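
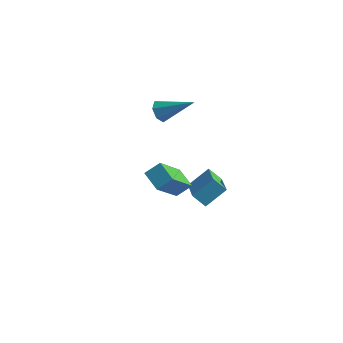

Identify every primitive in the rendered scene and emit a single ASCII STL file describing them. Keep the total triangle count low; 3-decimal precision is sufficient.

solid 
facet normal -0.830 -0.193 -0.523
outer loop
vertex -2.132 2.526 1.254
vertex -2.457 2.826 1.659
vertex -2.193 3.034 1.163
endloop
endfacet
facet normal 0.761 -0.025 -0.648
outer loop
vertex -2.132 2.526 1.254
vertex -2.193 3.034 1.163
vertex -0.963 3.174 2.601
endloop
endfacet
facet normal -0.830 -0.194 -0.523
outer loop
vertex -2.193 3.034 1.163
vertex -2.457 2.826 1.659
vertex -2.453 3.386 1.445
endloop
endfacet
facet normal 0.477 0.737 -0.480
outer loop
vertex -2.193 3.034 1.163
vertex -2.453 3.386 1.445
vertex -0.963 3.174 2.601
endloop
endfacet
facet normal -0.830 -0.194 -0.522
outer loop
vertex -2.453 3.386 1.445
vertex -2.457 2.826 1.659
vertex -2.716 3.316 1.889
endloop
endfacet
facet normal 0.013 0.986 0.164
outer loop
vertex -2.453 3.386 1.445
vertex -2.716 3.316 1.889
vertex -0.963 3.174 2.601
endloop
endfacet
facet normal -0.830 -0.194 -0.522
outer loop
vertex -2.716 3.316 1.889
vertex -2.457 2.826 1.659
vertex -2.784 2.877 2.16
endloop
endfacet
facet normal -0.280 0.535 0.797
outer loop
vertex -2.716 3.316 1.889
vertex -2.784 2.877 2.16
vertex -0.963 3.174 2.601
endloop
endfacet
facet normal -0.830 -0.193 -0.522
outer loop
vertex -2.784 2.877 2.16
vertex -2.457 2.826 1.659
vertex -2.606 2.399 2.054
endloop
endfacet
facet normal -0.183 -0.277 0.943
outer loop
vertex -2.784 2.877 2.16
vertex -2.606 2.399 2.054
vertex -0.963 3.174 2.601
endloop
endfacet
facet normal -0.830 -0.194 -0.523
outer loop
vertex -2.606 2.399 2.054
vertex -2.457 2.826 1.659
vertex -2.316 2.243 1.651
endloop
endfacet
facet normal 0.232 -0.839 0.492
outer loop
vertex -2.606 2.399 2.054
vertex -2.316 2.243 1.651
vertex -0.963 3.174 2.601
endloop
endfacet
facet normal -0.830 -0.194 -0.523
outer loop
vertex -2.316 2.243 1.651
vertex -2.457 2.826 1.659
vertex -2.132 2.526 1.254
endloop
endfacet
facet normal 0.652 -0.727 -0.216
outer loop
vertex -2.316 2.243 1.651
vertex -2.132 2.526 1.254
vertex -0.963 3.174 2.601
endloop
endfacet
facet normal -0.559 -0.566 -0.605
outer loop
vertex -0.353 -1.057 0.053
vertex -1.222 -0.606 0.434
vertex -0.24 0.399 -1.414
endloop
endfacet
facet normal 0.826 -0.430 -0.363
outer loop
vertex 0.242 0.886 -0.894
vertex -0.353 -1.057 0.053
vertex -0.24 0.399 -1.414
endloop
endfacet
facet normal -0.560 -0.566 -0.605
outer loop
vertex -0.24 0.399 -1.414
vertex -1.222 -0.606 0.434
vertex -1.108 0.85 -1.033
endloop
endfacet
facet normal 0.054 0.703 -0.709
outer loop
vertex -1.108 0.85 -1.033
vertex 0.242 0.886 -0.894
vertex -0.24 0.399 -1.414
endloop
endfacet
facet normal -0.054 -0.703 0.709
outer loop
vertex -0.353 -1.057 0.053
vertex -0.74 -0.119 0.954
vertex -1.222 -0.606 0.434
endloop
endfacet
facet normal 0.827 -0.430 -0.362
outer loop
vertex 0.128 -0.57 0.573
vertex -0.353 -1.057 0.053
vertex 0.242 0.886 -0.894
endloop
endfacet
facet normal -0.054 -0.703 0.709
outer loop
vertex 0.128 -0.57 0.573
vertex -0.74 -0.119 0.954
vertex -0.353 -1.057 0.053
endloop
endfacet
facet normal -0.826 0.430 0.363
outer loop
vertex -1.222 -0.606 0.434
vertex -0.74 -0.119 0.954
vertex -1.108 0.85 -1.033
endloop
endfacet
facet normal 0.054 0.703 -0.709
outer loop
vertex -0.627 1.337 -0.513
vertex 0.242 0.886 -0.894
vertex -1.108 0.85 -1.033
endloop
endfacet
facet normal -0.827 0.430 0.363
outer loop
vertex -1.108 0.85 -1.033
vertex -0.74 -0.119 0.954
vertex -0.627 1.337 -0.513
endloop
endfacet
facet normal 0.559 0.566 0.605
outer loop
vertex -0.627 1.337 -0.513
vertex 0.128 -0.57 0.573
vertex 0.242 0.886 -0.894
endloop
endfacet
facet normal 0.560 0.566 0.605
outer loop
vertex -0.74 -0.119 0.954
vertex 0.128 -0.57 0.573
vertex -0.627 1.337 -0.513
endloop
endfacet
facet normal -0.699 -0.171 0.694
outer loop
vertex -0.824 2.797 -3.45
vertex -0.227 3.624 -2.645
vertex -1.794 4.129 -4.098
endloop
endfacet
facet normal -0.460 -0.636 -0.620
outer loop
vertex -1.193 4.276 -4.695
vertex -0.824 2.797 -3.45
vertex -1.794 4.129 -4.098
endloop
endfacet
facet normal -0.699 -0.171 0.695
outer loop
vertex -1.794 4.129 -4.098
vertex -0.227 3.624 -2.645
vertex -1.196 4.956 -3.293
endloop
endfacet
facet normal -0.548 0.752 -0.366
outer loop
vertex -1.196 4.956 -3.293
vertex -1.193 4.276 -4.695
vertex -1.794 4.129 -4.098
endloop
endfacet
facet normal 0.548 -0.752 0.366
outer loop
vertex -0.824 2.797 -3.45
vertex 0.374 3.771 -3.242
vertex -0.227 3.624 -2.645
endloop
endfacet
facet normal -0.460 -0.636 -0.619
outer loop
vertex -0.224 2.944 -4.047
vertex -0.824 2.797 -3.45
vertex -1.193 4.276 -4.695
endloop
endfacet
facet normal 0.548 -0.752 0.366
outer loop
vertex -0.224 2.944 -4.047
vertex 0.374 3.771 -3.242
vertex -0.824 2.797 -3.45
endloop
endfacet
facet normal 0.460 0.636 0.620
outer loop
vertex -0.227 3.624 -2.645
vertex 0.374 3.771 -3.242
vertex -1.196 4.956 -3.293
endloop
endfacet
facet normal -0.548 0.752 -0.366
outer loop
vertex -0.596 5.103 -3.89
vertex -1.193 4.276 -4.695
vertex -1.196 4.956 -3.293
endloop
endfacet
facet normal 0.460 0.636 0.619
outer loop
vertex -1.196 4.956 -3.293
vertex 0.374 3.771 -3.242
vertex -0.596 5.103 -3.89
endloop
endfacet
facet normal 0.699 0.171 -0.694
outer loop
vertex -0.596 5.103 -3.89
vertex -0.224 2.944 -4.047
vertex -1.193 4.276 -4.695
endloop
endfacet
facet normal 0.699 0.171 -0.695
outer loop
vertex 0.374 3.771 -3.242
vertex -0.224 2.944 -4.047
vertex -0.596 5.103 -3.89
endloop
endfacet

endsolid


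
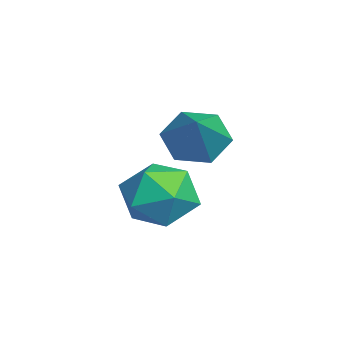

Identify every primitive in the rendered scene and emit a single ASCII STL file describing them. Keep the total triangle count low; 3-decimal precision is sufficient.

solid 
facet normal -0.976 0.110 0.187
outer loop
vertex 0.455 -3.958 -2.462
vertex 0.648 -3.801 -1.549
vertex 0.613 -3.076 -2.157
endloop
endfacet
facet normal -0.821 0.312 -0.479
outer loop
vertex 0.455 -3.958 -2.462
vertex 0.613 -3.076 -2.157
vertex 0.982 -3.366 -2.979
endloop
endfacet
facet normal -0.525 -0.244 -0.815
outer loop
vertex 0.455 -3.958 -2.462
vertex 0.982 -3.366 -2.979
vertex 1.245 -4.269 -2.878
endloop
endfacet
facet normal -0.499 -0.790 -0.356
outer loop
vertex 0.455 -3.958 -2.462
vertex 1.245 -4.269 -2.878
vertex 1.04 -4.538 -1.995
endloop
endfacet
facet normal -0.777 -0.572 0.263
outer loop
vertex 0.455 -3.958 -2.462
vertex 1.04 -4.538 -1.995
vertex 0.648 -3.801 -1.549
endloop
endfacet
facet normal -0.333 0.832 -0.443
outer loop
vertex 0.982 -3.366 -2.979
vertex 0.613 -3.076 -2.157
vertex 1.5 -2.842 -2.385
endloop
endfacet
facet normal -0.584 0.505 0.635
outer loop
vertex 0.613 -3.076 -2.157
vertex 0.648 -3.801 -1.549
vertex 1.295 -3.111 -1.502
endloop
endfacet
facet normal -0.263 -0.598 0.757
outer loop
vertex 0.648 -3.801 -1.549
vertex 1.04 -4.538 -1.995
vertex 1.558 -4.014 -1.401
endloop
endfacet
facet normal 0.188 -0.951 -0.246
outer loop
vertex 1.04 -4.538 -1.995
vertex 1.245 -4.269 -2.878
vertex 1.927 -4.304 -2.223
endloop
endfacet
facet normal 0.145 -0.068 -0.987
outer loop
vertex 1.245 -4.269 -2.878
vertex 0.982 -3.366 -2.979
vertex 1.892 -3.579 -2.831
endloop
endfacet
facet normal 0.499 0.790 0.356
outer loop
vertex 2.085 -3.422 -1.918
vertex 1.5 -2.842 -2.385
vertex 1.295 -3.111 -1.502
endloop
endfacet
facet normal 0.525 0.244 0.815
outer loop
vertex 2.085 -3.422 -1.918
vertex 1.295 -3.111 -1.502
vertex 1.558 -4.014 -1.401
endloop
endfacet
facet normal 0.821 -0.312 0.479
outer loop
vertex 2.085 -3.422 -1.918
vertex 1.558 -4.014 -1.401
vertex 1.927 -4.304 -2.223
endloop
endfacet
facet normal 0.976 -0.110 -0.187
outer loop
vertex 2.085 -3.422 -1.918
vertex 1.927 -4.304 -2.223
vertex 1.892 -3.579 -2.831
endloop
endfacet
facet normal 0.777 0.572 -0.263
outer loop
vertex 2.085 -3.422 -1.918
vertex 1.892 -3.579 -2.831
vertex 1.5 -2.842 -2.385
endloop
endfacet
facet normal -0.188 0.951 0.246
outer loop
vertex 1.295 -3.111 -1.502
vertex 1.5 -2.842 -2.385
vertex 0.613 -3.076 -2.157
endloop
endfacet
facet normal -0.145 0.068 0.987
outer loop
vertex 1.558 -4.014 -1.401
vertex 1.295 -3.111 -1.502
vertex 0.648 -3.801 -1.549
endloop
endfacet
facet normal 0.333 -0.832 0.443
outer loop
vertex 1.927 -4.304 -2.223
vertex 1.558 -4.014 -1.401
vertex 1.04 -4.538 -1.995
endloop
endfacet
facet normal 0.584 -0.505 -0.635
outer loop
vertex 1.892 -3.579 -2.831
vertex 1.927 -4.304 -2.223
vertex 1.245 -4.269 -2.878
endloop
endfacet
facet normal 0.263 0.598 -0.757
outer loop
vertex 1.5 -2.842 -2.385
vertex 1.892 -3.579 -2.831
vertex 0.982 -3.366 -2.979
endloop
endfacet
facet normal -0.807 0.052 -0.588
outer loop
vertex 1.715 -3.405 -0.987
vertex 1.383 -2.937 -0.49
vertex 1.81 -2.654 -1.051
endloop
endfacet
facet normal 0.838 -0.151 -0.525
outer loop
vertex 1.715 -3.405 -0.987
vertex 1.81 -2.654 -1.051
vertex 2.697 -3.023 0.47
endloop
endfacet
facet normal -0.807 0.053 -0.588
outer loop
vertex 1.81 -2.654 -1.051
vertex 1.383 -2.937 -0.49
vertex 1.478 -2.185 -0.553
endloop
endfacet
facet normal 0.671 0.708 -0.220
outer loop
vertex 1.81 -2.654 -1.051
vertex 1.478 -2.185 -0.553
vertex 2.697 -3.023 0.47
endloop
endfacet
facet normal -0.807 0.053 -0.589
outer loop
vertex 1.478 -2.185 -0.553
vertex 1.383 -2.937 -0.49
vertex 1.05 -2.468 0.008
endloop
endfacet
facet normal 0.135 0.839 0.527
outer loop
vertex 1.478 -2.185 -0.553
vertex 1.05 -2.468 0.008
vertex 2.697 -3.023 0.47
endloop
endfacet
facet normal -0.807 0.053 -0.589
outer loop
vertex 1.05 -2.468 0.008
vertex 1.383 -2.937 -0.49
vertex 0.955 -3.219 0.071
endloop
endfacet
facet normal -0.234 0.111 0.966
outer loop
vertex 1.05 -2.468 0.008
vertex 0.955 -3.219 0.071
vertex 2.697 -3.023 0.47
endloop
endfacet
facet normal -0.807 0.054 -0.588
outer loop
vertex 0.955 -3.219 0.071
vertex 1.383 -2.937 -0.49
vertex 1.287 -3.688 -0.427
endloop
endfacet
facet normal -0.067 -0.748 0.660
outer loop
vertex 0.955 -3.219 0.071
vertex 1.287 -3.688 -0.427
vertex 2.697 -3.023 0.47
endloop
endfacet
facet normal -0.806 0.054 -0.589
outer loop
vertex 1.287 -3.688 -0.427
vertex 1.383 -2.937 -0.49
vertex 1.715 -3.405 -0.987
endloop
endfacet
facet normal 0.469 -0.879 -0.086
outer loop
vertex 1.287 -3.688 -0.427
vertex 1.715 -3.405 -0.987
vertex 2.697 -3.023 0.47
endloop
endfacet

endsolid


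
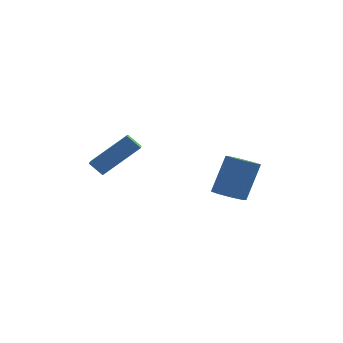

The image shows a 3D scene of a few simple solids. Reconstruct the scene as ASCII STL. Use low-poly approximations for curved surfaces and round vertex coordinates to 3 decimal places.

solid 
facet normal -0.285 -0.329 -0.900
outer loop
vertex 4.349 0.986 -0.984
vertex 3.596 0.921 -0.722
vertex 4.026 1.499 -1.069
endloop
endfacet
facet normal 0.801 0.436 -0.411
outer loop
vertex 4.349 0.986 -0.984
vertex 4.026 1.499 -1.069
vertex 4.938 1.664 0.881
endloop
endfacet
facet normal 0.801 0.435 -0.411
outer loop
vertex 4.938 1.664 0.881
vertex 4.026 1.499 -1.069
vertex 4.615 2.178 0.796
endloop
endfacet
facet normal 0.284 0.327 0.901
outer loop
vertex 4.938 1.664 0.881
vertex 4.615 2.178 0.796
vertex 4.184 1.599 1.142
endloop
endfacet
facet normal -0.285 -0.329 -0.900
outer loop
vertex 4.026 1.499 -1.069
vertex 3.596 0.921 -0.722
vertex 3.451 1.674 -0.951
endloop
endfacet
facet normal 0.194 0.900 -0.389
outer loop
vertex 4.026 1.499 -1.069
vertex 3.451 1.674 -0.951
vertex 4.615 2.178 0.796
endloop
endfacet
facet normal 0.193 0.901 -0.388
outer loop
vertex 4.615 2.178 0.796
vertex 3.451 1.674 -0.951
vertex 4.04 2.352 0.914
endloop
endfacet
facet normal 0.284 0.327 0.901
outer loop
vertex 4.615 2.178 0.796
vertex 4.04 2.352 0.914
vertex 4.184 1.599 1.142
endloop
endfacet
facet normal -0.284 -0.329 -0.901
outer loop
vertex 3.451 1.674 -0.951
vertex 3.596 0.921 -0.722
vertex 2.961 1.407 -0.699
endloop
endfacet
facet normal -0.528 0.838 -0.138
outer loop
vertex 3.451 1.674 -0.951
vertex 2.961 1.407 -0.699
vertex 4.04 2.352 0.914
endloop
endfacet
facet normal -0.527 0.839 -0.139
outer loop
vertex 4.04 2.352 0.914
vertex 2.961 1.407 -0.699
vertex 3.55 2.086 1.166
endloop
endfacet
facet normal 0.286 0.327 0.901
outer loop
vertex 4.04 2.352 0.914
vertex 3.55 2.086 1.166
vertex 4.184 1.599 1.142
endloop
endfacet
facet normal -0.284 -0.328 -0.901
outer loop
vertex 2.961 1.407 -0.699
vertex 3.596 0.921 -0.722
vertex 2.842 0.856 -0.461
endloop
endfacet
facet normal -0.939 0.286 0.192
outer loop
vertex 2.961 1.407 -0.699
vertex 2.842 0.856 -0.461
vertex 3.55 2.086 1.166
endloop
endfacet
facet normal -0.939 0.285 0.193
outer loop
vertex 3.55 2.086 1.166
vertex 2.842 0.856 -0.461
vertex 3.431 1.534 1.404
endloop
endfacet
facet normal 0.285 0.327 0.901
outer loop
vertex 3.55 2.086 1.166
vertex 3.431 1.534 1.404
vertex 4.184 1.599 1.142
endloop
endfacet
facet normal -0.284 -0.327 -0.901
outer loop
vertex 2.842 0.856 -0.461
vertex 3.596 0.921 -0.722
vertex 3.165 0.342 -0.376
endloop
endfacet
facet normal -0.801 -0.435 0.411
outer loop
vertex 2.842 0.856 -0.461
vertex 3.165 0.342 -0.376
vertex 3.431 1.534 1.404
endloop
endfacet
facet normal -0.800 -0.436 0.411
outer loop
vertex 3.431 1.534 1.404
vertex 3.165 0.342 -0.376
vertex 3.754 1.021 1.489
endloop
endfacet
facet normal 0.285 0.329 0.900
outer loop
vertex 3.431 1.534 1.404
vertex 3.754 1.021 1.489
vertex 4.184 1.599 1.142
endloop
endfacet
facet normal -0.284 -0.327 -0.901
outer loop
vertex 3.165 0.342 -0.376
vertex 3.596 0.921 -0.722
vertex 3.74 0.168 -0.494
endloop
endfacet
facet normal -0.193 -0.901 0.389
outer loop
vertex 3.165 0.342 -0.376
vertex 3.74 0.168 -0.494
vertex 3.754 1.021 1.489
endloop
endfacet
facet normal -0.194 -0.901 0.389
outer loop
vertex 3.754 1.021 1.489
vertex 3.74 0.168 -0.494
vertex 4.329 0.846 1.371
endloop
endfacet
facet normal 0.285 0.329 0.900
outer loop
vertex 3.754 1.021 1.489
vertex 4.329 0.846 1.371
vertex 4.184 1.599 1.142
endloop
endfacet
facet normal -0.286 -0.327 -0.901
outer loop
vertex 3.74 0.168 -0.494
vertex 3.596 0.921 -0.722
vertex 4.23 0.434 -0.746
endloop
endfacet
facet normal 0.527 -0.839 0.139
outer loop
vertex 3.74 0.168 -0.494
vertex 4.23 0.434 -0.746
vertex 4.329 0.846 1.371
endloop
endfacet
facet normal 0.528 -0.838 0.138
outer loop
vertex 4.329 0.846 1.371
vertex 4.23 0.434 -0.746
vertex 4.819 1.113 1.119
endloop
endfacet
facet normal 0.284 0.329 0.901
outer loop
vertex 4.329 0.846 1.371
vertex 4.819 1.113 1.119
vertex 4.184 1.599 1.142
endloop
endfacet
facet normal -0.285 -0.327 -0.901
outer loop
vertex 4.23 0.434 -0.746
vertex 3.596 0.921 -0.722
vertex 4.349 0.986 -0.984
endloop
endfacet
facet normal 0.939 -0.285 -0.193
outer loop
vertex 4.23 0.434 -0.746
vertex 4.349 0.986 -0.984
vertex 4.819 1.113 1.119
endloop
endfacet
facet normal 0.939 -0.286 -0.193
outer loop
vertex 4.819 1.113 1.119
vertex 4.349 0.986 -0.984
vertex 4.938 1.664 0.881
endloop
endfacet
facet normal 0.284 0.328 0.901
outer loop
vertex 4.819 1.113 1.119
vertex 4.938 1.664 0.881
vertex 4.184 1.599 1.142
endloop
endfacet
facet normal -0.719 -0.252 -0.648
outer loop
vertex -2.07 -1.881 2.174
vertex -2.162 -0.594 1.775
vertex -1.489 -2.022 1.584
endloop
endfacet
facet normal 0.068 -0.953 0.295
outer loop
vertex 0.042 -1.486 2.965
vertex -2.07 -1.881 2.174
vertex -1.489 -2.022 1.584
endloop
endfacet
facet normal -0.719 -0.252 -0.648
outer loop
vertex -1.489 -2.022 1.584
vertex -2.162 -0.594 1.775
vertex -1.581 -0.736 1.186
endloop
endfacet
facet normal 0.692 -0.168 -0.702
outer loop
vertex -1.581 -0.736 1.186
vertex 0.042 -1.486 2.965
vertex -1.489 -2.022 1.584
endloop
endfacet
facet normal -0.692 0.168 0.702
outer loop
vertex -2.07 -1.881 2.174
vertex -0.631 -0.058 3.156
vertex -2.162 -0.594 1.775
endloop
endfacet
facet normal 0.067 -0.953 0.296
outer loop
vertex -0.539 -1.344 3.554
vertex -2.07 -1.881 2.174
vertex 0.042 -1.486 2.965
endloop
endfacet
facet normal -0.692 0.168 0.702
outer loop
vertex -0.539 -1.344 3.554
vertex -0.631 -0.058 3.156
vertex -2.07 -1.881 2.174
endloop
endfacet
facet normal -0.067 0.953 -0.296
outer loop
vertex -2.162 -0.594 1.775
vertex -0.631 -0.058 3.156
vertex -1.581 -0.736 1.186
endloop
endfacet
facet normal 0.692 -0.168 -0.702
outer loop
vertex -0.05 -0.199 2.566
vertex 0.042 -1.486 2.965
vertex -1.581 -0.736 1.186
endloop
endfacet
facet normal -0.068 0.953 -0.295
outer loop
vertex -1.581 -0.736 1.186
vertex -0.631 -0.058 3.156
vertex -0.05 -0.199 2.566
endloop
endfacet
facet normal 0.719 0.252 0.648
outer loop
vertex -0.05 -0.199 2.566
vertex -0.539 -1.344 3.554
vertex 0.042 -1.486 2.965
endloop
endfacet
facet normal 0.719 0.252 0.648
outer loop
vertex -0.631 -0.058 3.156
vertex -0.539 -1.344 3.554
vertex -0.05 -0.199 2.566
endloop
endfacet

endsolid


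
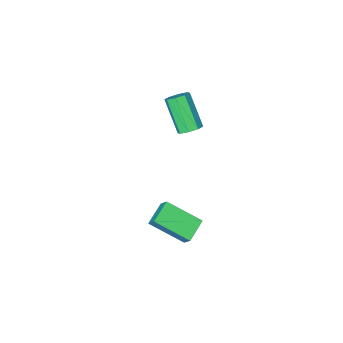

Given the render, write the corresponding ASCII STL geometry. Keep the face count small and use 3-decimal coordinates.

solid 
facet normal 0.024 0.650 -0.759
outer loop
vertex -1.106 -2.184 -0.574
vertex -1.467 -2.607 -0.948
vertex -1.611 -2.108 -0.525
endloop
endfacet
facet normal 0.175 0.746 0.643
outer loop
vertex -1.106 -2.184 -0.574
vertex -1.611 -2.108 -0.525
vertex -1.153 -3.549 1.021
endloop
endfacet
facet normal 0.175 0.746 0.643
outer loop
vertex -1.153 -3.549 1.021
vertex -1.611 -2.108 -0.525
vertex -1.658 -3.473 1.07
endloop
endfacet
facet normal -0.024 -0.649 0.761
outer loop
vertex -1.153 -3.549 1.021
vertex -1.658 -3.473 1.07
vertex -1.513 -3.973 0.648
endloop
endfacet
facet normal 0.022 0.650 -0.759
outer loop
vertex -1.611 -2.108 -0.525
vertex -1.467 -2.607 -0.948
vertex -2.031 -2.325 -0.723
endloop
endfacet
facet normal -0.573 0.631 0.523
outer loop
vertex -1.611 -2.108 -0.525
vertex -2.031 -2.325 -0.723
vertex -1.658 -3.473 1.07
endloop
endfacet
facet normal -0.573 0.631 0.523
outer loop
vertex -1.658 -3.473 1.07
vertex -2.031 -2.325 -0.723
vertex -2.078 -3.69 0.872
endloop
endfacet
facet normal -0.023 -0.649 0.761
outer loop
vertex -1.658 -3.473 1.07
vertex -2.078 -3.69 0.872
vertex -1.513 -3.973 0.648
endloop
endfacet
facet normal 0.022 0.650 -0.760
outer loop
vertex -2.031 -2.325 -0.723
vertex -1.467 -2.607 -0.948
vertex -2.121 -2.708 -1.053
endloop
endfacet
facet normal -0.984 0.148 0.097
outer loop
vertex -2.031 -2.325 -0.723
vertex -2.121 -2.708 -1.053
vertex -2.078 -3.69 0.872
endloop
endfacet
facet normal -0.984 0.148 0.097
outer loop
vertex -2.078 -3.69 0.872
vertex -2.121 -2.708 -1.053
vertex -2.168 -4.073 0.543
endloop
endfacet
facet normal -0.023 -0.648 0.761
outer loop
vertex -2.078 -3.69 0.872
vertex -2.168 -4.073 0.543
vertex -1.513 -3.973 0.648
endloop
endfacet
facet normal 0.022 0.650 -0.760
outer loop
vertex -2.121 -2.708 -1.053
vertex -1.467 -2.607 -0.948
vertex -1.827 -3.031 -1.321
endloop
endfacet
facet normal -0.819 -0.424 -0.387
outer loop
vertex -2.121 -2.708 -1.053
vertex -1.827 -3.031 -1.321
vertex -2.168 -4.073 0.543
endloop
endfacet
facet normal -0.819 -0.424 -0.387
outer loop
vertex -2.168 -4.073 0.543
vertex -1.827 -3.031 -1.321
vertex -1.874 -4.396 0.274
endloop
endfacet
facet normal -0.022 -0.652 0.758
outer loop
vertex -2.168 -4.073 0.543
vertex -1.874 -4.396 0.274
vertex -1.513 -3.973 0.648
endloop
endfacet
facet normal 0.024 0.649 -0.761
outer loop
vertex -1.827 -3.031 -1.321
vertex -1.467 -2.607 -0.948
vertex -1.322 -3.107 -1.37
endloop
endfacet
facet normal -0.175 -0.746 -0.643
outer loop
vertex -1.827 -3.031 -1.321
vertex -1.322 -3.107 -1.37
vertex -1.874 -4.396 0.274
endloop
endfacet
facet normal -0.175 -0.746 -0.643
outer loop
vertex -1.874 -4.396 0.274
vertex -1.322 -3.107 -1.37
vertex -1.369 -4.472 0.225
endloop
endfacet
facet normal -0.024 -0.650 0.759
outer loop
vertex -1.874 -4.396 0.274
vertex -1.369 -4.472 0.225
vertex -1.513 -3.973 0.648
endloop
endfacet
facet normal 0.023 0.649 -0.761
outer loop
vertex -1.322 -3.107 -1.37
vertex -1.467 -2.607 -0.948
vertex -0.902 -2.89 -1.172
endloop
endfacet
facet normal 0.573 -0.631 -0.523
outer loop
vertex -1.322 -3.107 -1.37
vertex -0.902 -2.89 -1.172
vertex -1.369 -4.472 0.225
endloop
endfacet
facet normal 0.573 -0.631 -0.523
outer loop
vertex -1.369 -4.472 0.225
vertex -0.902 -2.89 -1.172
vertex -0.949 -4.255 0.423
endloop
endfacet
facet normal -0.022 -0.650 0.759
outer loop
vertex -1.369 -4.472 0.225
vertex -0.949 -4.255 0.423
vertex -1.513 -3.973 0.648
endloop
endfacet
facet normal 0.023 0.648 -0.761
outer loop
vertex -0.902 -2.89 -1.172
vertex -1.467 -2.607 -0.948
vertex -0.812 -2.507 -0.843
endloop
endfacet
facet normal 0.984 -0.148 -0.097
outer loop
vertex -0.902 -2.89 -1.172
vertex -0.812 -2.507 -0.843
vertex -0.949 -4.255 0.423
endloop
endfacet
facet normal 0.984 -0.148 -0.097
outer loop
vertex -0.949 -4.255 0.423
vertex -0.812 -2.507 -0.843
vertex -0.859 -3.872 0.753
endloop
endfacet
facet normal -0.022 -0.650 0.760
outer loop
vertex -0.949 -4.255 0.423
vertex -0.859 -3.872 0.753
vertex -1.513 -3.973 0.648
endloop
endfacet
facet normal 0.022 0.652 -0.758
outer loop
vertex -0.812 -2.507 -0.843
vertex -1.467 -2.607 -0.948
vertex -1.106 -2.184 -0.574
endloop
endfacet
facet normal 0.819 0.424 0.387
outer loop
vertex -0.812 -2.507 -0.843
vertex -1.106 -2.184 -0.574
vertex -0.859 -3.872 0.753
endloop
endfacet
facet normal 0.819 0.424 0.387
outer loop
vertex -0.859 -3.872 0.753
vertex -1.106 -2.184 -0.574
vertex -1.153 -3.549 1.021
endloop
endfacet
facet normal -0.022 -0.650 0.760
outer loop
vertex -0.859 -3.872 0.753
vertex -1.153 -3.549 1.021
vertex -1.513 -3.973 0.648
endloop
endfacet
facet normal -0.811 -0.456 0.367
outer loop
vertex 2.503 1.206 -1.389
vertex 2.515 1.763 -0.67
vertex 1.315 2.518 -2.384
endloop
endfacet
facet normal -0.014 -0.612 -0.791
outer loop
vertex 2.345 3.097 -2.85
vertex 2.503 1.206 -1.389
vertex 1.315 2.518 -2.384
endloop
endfacet
facet normal -0.811 -0.456 0.367
outer loop
vertex 1.315 2.518 -2.384
vertex 2.515 1.763 -0.67
vertex 1.328 3.075 -1.664
endloop
endfacet
facet normal -0.585 0.647 -0.490
outer loop
vertex 1.328 3.075 -1.664
vertex 2.345 3.097 -2.85
vertex 1.315 2.518 -2.384
endloop
endfacet
facet normal 0.585 -0.646 0.491
outer loop
vertex 2.503 1.206 -1.389
vertex 3.545 2.342 -1.136
vertex 2.515 1.763 -0.67
endloop
endfacet
facet normal -0.014 -0.612 -0.791
outer loop
vertex 3.532 1.785 -1.856
vertex 2.503 1.206 -1.389
vertex 2.345 3.097 -2.85
endloop
endfacet
facet normal 0.586 -0.646 0.489
outer loop
vertex 3.532 1.785 -1.856
vertex 3.545 2.342 -1.136
vertex 2.503 1.206 -1.389
endloop
endfacet
facet normal 0.014 0.612 0.791
outer loop
vertex 2.515 1.763 -0.67
vertex 3.545 2.342 -1.136
vertex 1.328 3.075 -1.664
endloop
endfacet
facet normal -0.586 0.645 -0.490
outer loop
vertex 2.357 3.654 -2.131
vertex 2.345 3.097 -2.85
vertex 1.328 3.075 -1.664
endloop
endfacet
facet normal 0.014 0.612 0.790
outer loop
vertex 1.328 3.075 -1.664
vertex 3.545 2.342 -1.136
vertex 2.357 3.654 -2.131
endloop
endfacet
facet normal 0.811 0.456 -0.367
outer loop
vertex 2.357 3.654 -2.131
vertex 3.532 1.785 -1.856
vertex 2.345 3.097 -2.85
endloop
endfacet
facet normal 0.811 0.456 -0.367
outer loop
vertex 3.545 2.342 -1.136
vertex 3.532 1.785 -1.856
vertex 2.357 3.654 -2.131
endloop
endfacet

endsolid


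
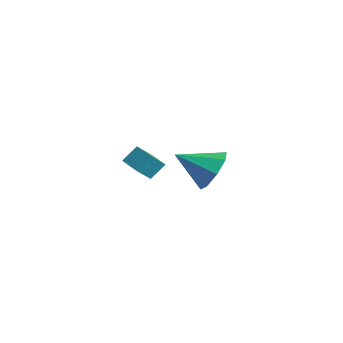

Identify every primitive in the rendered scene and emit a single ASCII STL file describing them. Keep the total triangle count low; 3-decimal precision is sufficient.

solid 
facet normal 0.471 0.733 -0.491
outer loop
vertex 3.727 -2.987 0.718
vertex 3.083 -3.114 -0.089
vertex 3.076 -2.532 0.773
endloop
endfacet
facet normal 0.058 -0.038 0.998
outer loop
vertex 3.727 -2.987 0.718
vertex 3.076 -2.532 0.773
vertex 2.277 -4.366 0.749
endloop
endfacet
facet normal 0.473 0.732 -0.490
outer loop
vertex 3.076 -2.532 0.773
vertex 3.083 -3.114 -0.089
vertex 2.43 -2.417 0.322
endloop
endfacet
facet normal -0.532 0.221 0.818
outer loop
vertex 3.076 -2.532 0.773
vertex 2.43 -2.417 0.322
vertex 2.277 -4.366 0.749
endloop
endfacet
facet normal 0.472 0.732 -0.491
outer loop
vertex 2.43 -2.417 0.322
vertex 3.083 -3.114 -0.089
vertex 2.166 -2.71 -0.369
endloop
endfacet
facet normal -0.943 0.140 0.301
outer loop
vertex 2.43 -2.417 0.322
vertex 2.166 -2.71 -0.369
vertex 2.277 -4.366 0.749
endloop
endfacet
facet normal 0.472 0.733 -0.490
outer loop
vertex 2.166 -2.71 -0.369
vertex 3.083 -3.114 -0.089
vertex 2.44 -3.24 -0.897
endloop
endfacet
facet normal -0.939 -0.234 -0.253
outer loop
vertex 2.166 -2.71 -0.369
vertex 2.44 -3.24 -0.897
vertex 2.277 -4.366 0.749
endloop
endfacet
facet normal 0.472 0.733 -0.490
outer loop
vertex 2.44 -3.24 -0.897
vertex 3.083 -3.114 -0.089
vertex 3.091 -3.695 -0.951
endloop
endfacet
facet normal -0.519 -0.681 -0.517
outer loop
vertex 2.44 -3.24 -0.897
vertex 3.091 -3.695 -0.951
vertex 2.277 -4.366 0.749
endloop
endfacet
facet normal 0.472 0.733 -0.490
outer loop
vertex 3.091 -3.695 -0.951
vertex 3.083 -3.114 -0.089
vertex 3.737 -3.81 -0.501
endloop
endfacet
facet normal 0.068 -0.939 -0.338
outer loop
vertex 3.091 -3.695 -0.951
vertex 3.737 -3.81 -0.501
vertex 2.277 -4.366 0.749
endloop
endfacet
facet normal 0.472 0.733 -0.490
outer loop
vertex 3.737 -3.81 -0.501
vertex 3.083 -3.114 -0.089
vertex 4.0 -3.517 0.191
endloop
endfacet
facet normal 0.481 -0.858 0.180
outer loop
vertex 3.737 -3.81 -0.501
vertex 4.0 -3.517 0.191
vertex 2.277 -4.366 0.749
endloop
endfacet
facet normal 0.472 0.732 -0.492
outer loop
vertex 4.0 -3.517 0.191
vertex 3.083 -3.114 -0.089
vertex 3.727 -2.987 0.718
endloop
endfacet
facet normal 0.476 -0.484 0.734
outer loop
vertex 4.0 -3.517 0.191
vertex 3.727 -2.987 0.718
vertex 2.277 -4.366 0.749
endloop
endfacet
facet normal -0.994 -0.018 0.107
outer loop
vertex -2.474 -3.412 -0.839
vertex -2.556 -2.719 -1.485
vertex -2.537 -4.062 -1.529
endloop
endfacet
facet normal 0.086 -0.729 0.679
outer loop
vertex -1.364 -4.041 -1.655
vertex -2.474 -3.412 -0.839
vertex -2.537 -4.062 -1.529
endloop
endfacet
facet normal -0.994 -0.018 0.107
outer loop
vertex -2.537 -4.062 -1.529
vertex -2.556 -2.719 -1.485
vertex -2.619 -3.369 -2.175
endloop
endfacet
facet normal -0.066 -0.685 -0.726
outer loop
vertex -2.619 -3.369 -2.175
vertex -1.364 -4.041 -1.655
vertex -2.537 -4.062 -1.529
endloop
endfacet
facet normal 0.066 0.685 0.726
outer loop
vertex -2.474 -3.412 -0.839
vertex -1.383 -2.698 -1.611
vertex -2.556 -2.719 -1.485
endloop
endfacet
facet normal 0.086 -0.729 0.679
outer loop
vertex -1.301 -3.391 -0.965
vertex -2.474 -3.412 -0.839
vertex -1.364 -4.041 -1.655
endloop
endfacet
facet normal 0.066 0.685 0.726
outer loop
vertex -1.301 -3.391 -0.965
vertex -1.383 -2.698 -1.611
vertex -2.474 -3.412 -0.839
endloop
endfacet
facet normal -0.086 0.729 -0.679
outer loop
vertex -2.556 -2.719 -1.485
vertex -1.383 -2.698 -1.611
vertex -2.619 -3.369 -2.175
endloop
endfacet
facet normal -0.066 -0.685 -0.726
outer loop
vertex -1.446 -3.348 -2.301
vertex -1.364 -4.041 -1.655
vertex -2.619 -3.369 -2.175
endloop
endfacet
facet normal -0.086 0.729 -0.679
outer loop
vertex -2.619 -3.369 -2.175
vertex -1.383 -2.698 -1.611
vertex -1.446 -3.348 -2.301
endloop
endfacet
facet normal 0.994 0.018 -0.107
outer loop
vertex -1.446 -3.348 -2.301
vertex -1.301 -3.391 -0.965
vertex -1.364 -4.041 -1.655
endloop
endfacet
facet normal 0.994 0.018 -0.107
outer loop
vertex -1.383 -2.698 -1.611
vertex -1.301 -3.391 -0.965
vertex -1.446 -3.348 -2.301
endloop
endfacet

endsolid


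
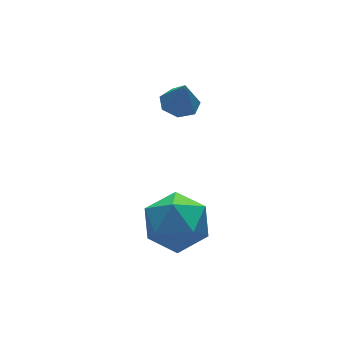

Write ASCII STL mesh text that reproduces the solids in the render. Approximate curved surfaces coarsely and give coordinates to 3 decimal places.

solid 
facet normal -0.053 0.219 -0.974
outer loop
vertex -1.424 2.526 0.835
vertex -2.039 2.75 0.919
vertex -1.471 3.083 0.963
endloop
endfacet
facet normal 0.899 -0.024 0.437
outer loop
vertex -1.424 2.526 0.835
vertex -1.471 3.083 0.963
vertex -1.981 2.51 1.981
endloop
endfacet
facet normal -0.054 0.220 -0.974
outer loop
vertex -1.471 3.083 0.963
vertex -2.039 2.75 0.919
vertex -1.946 3.388 1.058
endloop
endfacet
facet normal 0.513 0.612 0.602
outer loop
vertex -1.471 3.083 0.963
vertex -1.946 3.388 1.058
vertex -1.981 2.51 1.981
endloop
endfacet
facet normal -0.053 0.220 -0.974
outer loop
vertex -1.946 3.388 1.058
vertex -2.039 2.75 0.919
vertex -2.491 3.213 1.048
endloop
endfacet
facet normal -0.240 0.708 0.664
outer loop
vertex -1.946 3.388 1.058
vertex -2.491 3.213 1.048
vertex -1.981 2.51 1.981
endloop
endfacet
facet normal -0.054 0.218 -0.974
outer loop
vertex -2.491 3.213 1.048
vertex -2.039 2.75 0.919
vertex -2.696 2.689 0.942
endloop
endfacet
facet normal -0.792 0.193 0.579
outer loop
vertex -2.491 3.213 1.048
vertex -2.696 2.689 0.942
vertex -1.981 2.51 1.981
endloop
endfacet
facet normal -0.054 0.219 -0.974
outer loop
vertex -2.696 2.689 0.942
vertex -2.039 2.75 0.919
vertex -2.406 2.21 0.818
endloop
endfacet
facet normal -0.730 -0.548 0.408
outer loop
vertex -2.696 2.689 0.942
vertex -2.406 2.21 0.818
vertex -1.981 2.51 1.981
endloop
endfacet
facet normal -0.055 0.219 -0.974
outer loop
vertex -2.406 2.21 0.818
vertex -2.039 2.75 0.919
vertex -1.84 2.138 0.77
endloop
endfacet
facet normal -0.098 -0.954 0.282
outer loop
vertex -2.406 2.21 0.818
vertex -1.84 2.138 0.77
vertex -1.981 2.51 1.981
endloop
endfacet
facet normal -0.053 0.220 -0.974
outer loop
vertex -1.84 2.138 0.77
vertex -2.039 2.75 0.919
vertex -1.424 2.526 0.835
endloop
endfacet
facet normal 0.627 -0.721 0.295
outer loop
vertex -1.84 2.138 0.77
vertex -1.424 2.526 0.835
vertex -1.981 2.51 1.981
endloop
endfacet
facet normal -0.177 0.561 0.809
outer loop
vertex -4.333 0.806 -1.645
vertex -3.782 0.041 -0.994
vertex -3.205 0.909 -1.47
endloop
endfacet
facet normal -0.123 0.967 0.225
outer loop
vertex -4.333 0.806 -1.645
vertex -3.205 0.909 -1.47
vertex -3.642 1.096 -2.512
endloop
endfacet
facet normal -0.617 0.749 -0.241
outer loop
vertex -4.333 0.806 -1.645
vertex -3.642 1.096 -2.512
vertex -4.49 0.343 -2.681
endloop
endfacet
facet normal -0.977 0.208 0.055
outer loop
vertex -4.333 0.806 -1.645
vertex -4.49 0.343 -2.681
vertex -4.576 -0.309 -1.742
endloop
endfacet
facet normal -0.704 0.092 0.704
outer loop
vertex -4.333 0.806 -1.645
vertex -4.576 -0.309 -1.742
vertex -3.782 0.041 -0.994
endloop
endfacet
facet normal 0.519 0.852 -0.065
outer loop
vertex -3.642 1.096 -2.512
vertex -3.205 0.909 -1.47
vertex -2.664 0.509 -2.398
endloop
endfacet
facet normal 0.432 0.196 0.881
outer loop
vertex -3.205 0.909 -1.47
vertex -3.782 0.041 -0.994
vertex -2.75 -0.143 -1.459
endloop
endfacet
facet normal -0.421 -0.564 0.711
outer loop
vertex -3.782 0.041 -0.994
vertex -4.576 -0.309 -1.742
vertex -3.598 -0.896 -1.628
endloop
endfacet
facet normal -0.862 -0.376 -0.340
outer loop
vertex -4.576 -0.309 -1.742
vertex -4.49 0.343 -2.681
vertex -4.035 -0.709 -2.67
endloop
endfacet
facet normal -0.280 0.500 -0.820
outer loop
vertex -4.49 0.343 -2.681
vertex -3.642 1.096 -2.512
vertex -3.458 0.159 -3.146
endloop
endfacet
facet normal 0.977 -0.208 -0.055
outer loop
vertex -2.907 -0.606 -2.495
vertex -2.664 0.509 -2.398
vertex -2.75 -0.143 -1.459
endloop
endfacet
facet normal 0.617 -0.749 0.241
outer loop
vertex -2.907 -0.606 -2.495
vertex -2.75 -0.143 -1.459
vertex -3.598 -0.896 -1.628
endloop
endfacet
facet normal 0.123 -0.967 -0.225
outer loop
vertex -2.907 -0.606 -2.495
vertex -3.598 -0.896 -1.628
vertex -4.035 -0.709 -2.67
endloop
endfacet
facet normal 0.177 -0.561 -0.809
outer loop
vertex -2.907 -0.606 -2.495
vertex -4.035 -0.709 -2.67
vertex -3.458 0.159 -3.146
endloop
endfacet
facet normal 0.704 -0.092 -0.704
outer loop
vertex -2.907 -0.606 -2.495
vertex -3.458 0.159 -3.146
vertex -2.664 0.509 -2.398
endloop
endfacet
facet normal 0.862 0.376 0.340
outer loop
vertex -2.75 -0.143 -1.459
vertex -2.664 0.509 -2.398
vertex -3.205 0.909 -1.47
endloop
endfacet
facet normal 0.280 -0.500 0.820
outer loop
vertex -3.598 -0.896 -1.628
vertex -2.75 -0.143 -1.459
vertex -3.782 0.041 -0.994
endloop
endfacet
facet normal -0.519 -0.852 0.065
outer loop
vertex -4.035 -0.709 -2.67
vertex -3.598 -0.896 -1.628
vertex -4.576 -0.309 -1.742
endloop
endfacet
facet normal -0.432 -0.196 -0.881
outer loop
vertex -3.458 0.159 -3.146
vertex -4.035 -0.709 -2.67
vertex -4.49 0.343 -2.681
endloop
endfacet
facet normal 0.421 0.564 -0.711
outer loop
vertex -2.664 0.509 -2.398
vertex -3.458 0.159 -3.146
vertex -3.642 1.096 -2.512
endloop
endfacet

endsolid


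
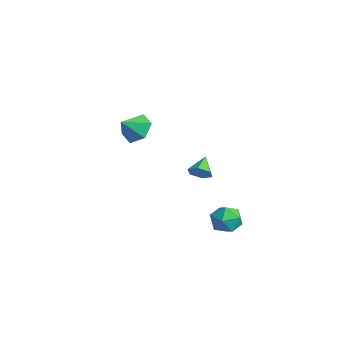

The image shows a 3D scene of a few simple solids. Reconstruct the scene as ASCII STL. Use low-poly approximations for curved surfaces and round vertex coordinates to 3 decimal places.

solid 
facet normal -0.106 0.772 -0.626
outer loop
vertex -0.925 -1.073 2.416
vertex -1.444 -1.506 1.97
vertex -1.718 -1.049 2.58
endloop
endfacet
facet normal 0.204 0.086 0.975
outer loop
vertex -0.925 -1.073 2.416
vertex -1.718 -1.049 2.58
vertex -1.336 -2.294 2.61
endloop
endfacet
facet normal -0.108 0.772 -0.627
outer loop
vertex -1.718 -1.049 2.58
vertex -1.444 -1.506 1.97
vertex -2.237 -1.483 2.135
endloop
endfacet
facet normal -0.566 -0.154 0.810
outer loop
vertex -1.718 -1.049 2.58
vertex -2.237 -1.483 2.135
vertex -1.336 -2.294 2.61
endloop
endfacet
facet normal -0.108 0.772 -0.627
outer loop
vertex -2.237 -1.483 2.135
vertex -1.444 -1.506 1.97
vertex -1.963 -1.94 1.525
endloop
endfacet
facet normal -0.710 -0.678 0.189
outer loop
vertex -2.237 -1.483 2.135
vertex -1.963 -1.94 1.525
vertex -1.336 -2.294 2.61
endloop
endfacet
facet normal -0.108 0.772 -0.627
outer loop
vertex -1.963 -1.94 1.525
vertex -1.444 -1.506 1.97
vertex -1.17 -1.963 1.36
endloop
endfacet
facet normal -0.083 -0.961 -0.265
outer loop
vertex -1.963 -1.94 1.525
vertex -1.17 -1.963 1.36
vertex -1.336 -2.294 2.61
endloop
endfacet
facet normal -0.106 0.772 -0.626
outer loop
vertex -1.17 -1.963 1.36
vertex -1.444 -1.506 1.97
vertex -0.652 -1.53 1.806
endloop
endfacet
facet normal 0.687 -0.720 -0.099
outer loop
vertex -1.17 -1.963 1.36
vertex -0.652 -1.53 1.806
vertex -1.336 -2.294 2.61
endloop
endfacet
facet normal -0.106 0.772 -0.626
outer loop
vertex -0.652 -1.53 1.806
vertex -1.444 -1.506 1.97
vertex -0.925 -1.073 2.416
endloop
endfacet
facet normal 0.831 -0.197 0.520
outer loop
vertex -0.652 -1.53 1.806
vertex -0.925 -1.073 2.416
vertex -1.336 -2.294 2.61
endloop
endfacet
facet normal 0.588 -0.593 -0.550
outer loop
vertex -3.189 2.352 -2.304
vertex -3.416 2.592 -2.805
vertex -2.931 2.835 -2.549
endloop
endfacet
facet normal 0.361 0.261 0.895
outer loop
vertex -3.189 2.352 -2.304
vertex -2.931 2.835 -2.549
vertex -4.044 3.228 -2.215
endloop
endfacet
facet normal 0.588 -0.593 -0.550
outer loop
vertex -2.931 2.835 -2.549
vertex -3.416 2.592 -2.805
vertex -3.158 3.075 -3.05
endloop
endfacet
facet normal 0.388 0.887 0.249
outer loop
vertex -2.931 2.835 -2.549
vertex -3.158 3.075 -3.05
vertex -4.044 3.228 -2.215
endloop
endfacet
facet normal 0.585 -0.593 -0.553
outer loop
vertex -3.158 3.075 -3.05
vertex -3.416 2.592 -2.805
vertex -3.644 2.833 -3.305
endloop
endfacet
facet normal -0.229 0.885 -0.405
outer loop
vertex -3.158 3.075 -3.05
vertex -3.644 2.833 -3.305
vertex -4.044 3.228 -2.215
endloop
endfacet
facet normal 0.585 -0.593 -0.553
outer loop
vertex -3.644 2.833 -3.305
vertex -3.416 2.592 -2.805
vertex -3.902 2.35 -3.06
endloop
endfacet
facet normal -0.873 0.257 -0.414
outer loop
vertex -3.644 2.833 -3.305
vertex -3.902 2.35 -3.06
vertex -4.044 3.228 -2.215
endloop
endfacet
facet normal 0.585 -0.595 -0.551
outer loop
vertex -3.902 2.35 -3.06
vertex -3.416 2.592 -2.805
vertex -3.675 2.11 -2.56
endloop
endfacet
facet normal -0.900 -0.369 0.232
outer loop
vertex -3.902 2.35 -3.06
vertex -3.675 2.11 -2.56
vertex -4.044 3.228 -2.215
endloop
endfacet
facet normal 0.586 -0.595 -0.550
outer loop
vertex -3.675 2.11 -2.56
vertex -3.416 2.592 -2.805
vertex -3.189 2.352 -2.304
endloop
endfacet
facet normal -0.284 -0.367 0.886
outer loop
vertex -3.675 2.11 -2.56
vertex -3.189 2.352 -2.304
vertex -4.044 3.228 -2.215
endloop
endfacet
facet normal -0.712 0.662 0.232
outer loop
vertex -0.488 2.477 -4.092
vertex -0.656 2.06 -3.419
vertex -0.102 2.65 -3.402
endloop
endfacet
facet normal -0.187 0.972 -0.139
outer loop
vertex -0.488 2.477 -4.092
vertex -0.102 2.65 -3.402
vertex 0.307 2.629 -4.1
endloop
endfacet
facet normal -0.129 0.633 -0.763
outer loop
vertex -0.488 2.477 -4.092
vertex 0.307 2.629 -4.1
vertex 0.005 2.026 -4.549
endloop
endfacet
facet normal -0.618 0.113 -0.778
outer loop
vertex -0.488 2.477 -4.092
vertex 0.005 2.026 -4.549
vertex -0.59 1.675 -4.128
endloop
endfacet
facet normal -0.978 0.132 -0.163
outer loop
vertex -0.488 2.477 -4.092
vertex -0.59 1.675 -4.128
vertex -0.656 2.06 -3.419
endloop
endfacet
facet normal 0.423 0.879 0.222
outer loop
vertex 0.307 2.629 -4.1
vertex -0.102 2.65 -3.402
vertex 0.63 2.305 -3.432
endloop
endfacet
facet normal -0.427 0.377 0.822
outer loop
vertex -0.102 2.65 -3.402
vertex -0.656 2.06 -3.419
vertex 0.035 1.954 -3.011
endloop
endfacet
facet normal -0.858 -0.481 0.181
outer loop
vertex -0.656 2.06 -3.419
vertex -0.59 1.675 -4.128
vertex -0.267 1.351 -3.46
endloop
endfacet
facet normal -0.274 -0.511 -0.814
outer loop
vertex -0.59 1.675 -4.128
vertex 0.005 2.026 -4.549
vertex 0.142 1.33 -4.158
endloop
endfacet
facet normal 0.517 0.329 -0.790
outer loop
vertex 0.005 2.026 -4.549
vertex 0.307 2.629 -4.1
vertex 0.696 1.92 -4.141
endloop
endfacet
facet normal 0.618 -0.113 0.778
outer loop
vertex 0.528 1.503 -3.468
vertex 0.63 2.305 -3.432
vertex 0.035 1.954 -3.011
endloop
endfacet
facet normal 0.129 -0.633 0.763
outer loop
vertex 0.528 1.503 -3.468
vertex 0.035 1.954 -3.011
vertex -0.267 1.351 -3.46
endloop
endfacet
facet normal 0.187 -0.972 0.139
outer loop
vertex 0.528 1.503 -3.468
vertex -0.267 1.351 -3.46
vertex 0.142 1.33 -4.158
endloop
endfacet
facet normal 0.712 -0.662 -0.232
outer loop
vertex 0.528 1.503 -3.468
vertex 0.142 1.33 -4.158
vertex 0.696 1.92 -4.141
endloop
endfacet
facet normal 0.978 -0.132 0.163
outer loop
vertex 0.528 1.503 -3.468
vertex 0.696 1.92 -4.141
vertex 0.63 2.305 -3.432
endloop
endfacet
facet normal 0.274 0.511 0.814
outer loop
vertex 0.035 1.954 -3.011
vertex 0.63 2.305 -3.432
vertex -0.102 2.65 -3.402
endloop
endfacet
facet normal -0.517 -0.329 0.790
outer loop
vertex -0.267 1.351 -3.46
vertex 0.035 1.954 -3.011
vertex -0.656 2.06 -3.419
endloop
endfacet
facet normal -0.423 -0.879 -0.222
outer loop
vertex 0.142 1.33 -4.158
vertex -0.267 1.351 -3.46
vertex -0.59 1.675 -4.128
endloop
endfacet
facet normal 0.427 -0.377 -0.822
outer loop
vertex 0.696 1.92 -4.141
vertex 0.142 1.33 -4.158
vertex 0.005 2.026 -4.549
endloop
endfacet
facet normal 0.858 0.481 -0.181
outer loop
vertex 0.63 2.305 -3.432
vertex 0.696 1.92 -4.141
vertex 0.307 2.629 -4.1
endloop
endfacet

endsolid


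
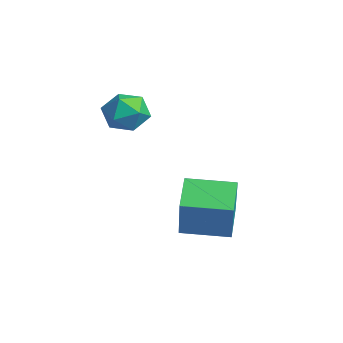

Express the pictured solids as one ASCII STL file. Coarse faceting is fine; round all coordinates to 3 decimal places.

solid 
facet normal -0.775 0.421 0.471
outer loop
vertex 0.763 3.322 -1.872
vertex 1.511 4.823 -1.983
vertex -0.097 3.626 -3.561
endloop
endfacet
facet normal -0.445 -0.893 0.066
outer loop
vertex 0.949 3.057 -4.197
vertex 0.763 3.322 -1.872
vertex -0.097 3.626 -3.561
endloop
endfacet
facet normal -0.775 0.421 0.470
outer loop
vertex -0.097 3.626 -3.561
vertex 1.511 4.823 -1.983
vertex 0.651 5.127 -3.673
endloop
endfacet
facet normal -0.449 0.158 -0.880
outer loop
vertex 0.651 5.127 -3.673
vertex 0.949 3.057 -4.197
vertex -0.097 3.626 -3.561
endloop
endfacet
facet normal 0.449 -0.159 0.880
outer loop
vertex 0.763 3.322 -1.872
vertex 2.557 4.254 -2.619
vertex 1.511 4.823 -1.983
endloop
endfacet
facet normal -0.446 -0.893 0.066
outer loop
vertex 1.809 2.753 -2.507
vertex 0.763 3.322 -1.872
vertex 0.949 3.057 -4.197
endloop
endfacet
facet normal 0.448 -0.158 0.880
outer loop
vertex 1.809 2.753 -2.507
vertex 2.557 4.254 -2.619
vertex 0.763 3.322 -1.872
endloop
endfacet
facet normal 0.445 0.893 -0.066
outer loop
vertex 1.511 4.823 -1.983
vertex 2.557 4.254 -2.619
vertex 0.651 5.127 -3.673
endloop
endfacet
facet normal -0.448 0.158 -0.880
outer loop
vertex 1.697 4.558 -4.308
vertex 0.949 3.057 -4.197
vertex 0.651 5.127 -3.673
endloop
endfacet
facet normal 0.446 0.893 -0.066
outer loop
vertex 0.651 5.127 -3.673
vertex 2.557 4.254 -2.619
vertex 1.697 4.558 -4.308
endloop
endfacet
facet normal 0.775 -0.421 -0.470
outer loop
vertex 1.697 4.558 -4.308
vertex 1.809 2.753 -2.507
vertex 0.949 3.057 -4.197
endloop
endfacet
facet normal 0.775 -0.421 -0.471
outer loop
vertex 2.557 4.254 -2.619
vertex 1.809 2.753 -2.507
vertex 1.697 4.558 -4.308
endloop
endfacet
facet normal -0.140 0.096 0.986
outer loop
vertex -1.455 2.731 0.916
vertex -2.101 2.146 0.881
vertex -1.281 1.883 1.023
endloop
endfacet
facet normal 0.542 0.214 0.813
outer loop
vertex -1.455 2.731 0.916
vertex -1.281 1.883 1.023
vertex -0.751 2.379 0.539
endloop
endfacet
facet normal 0.561 0.753 0.345
outer loop
vertex -1.455 2.731 0.916
vertex -0.751 2.379 0.539
vertex -1.244 2.949 0.097
endloop
endfacet
facet normal -0.110 0.967 0.229
outer loop
vertex -1.455 2.731 0.916
vertex -1.244 2.949 0.097
vertex -2.078 2.804 0.309
endloop
endfacet
facet normal -0.543 0.562 0.624
outer loop
vertex -1.455 2.731 0.916
vertex -2.078 2.804 0.309
vertex -2.101 2.146 0.881
endloop
endfacet
facet normal 0.791 -0.370 0.487
outer loop
vertex -0.751 2.379 0.539
vertex -1.281 1.883 1.023
vertex -0.962 1.576 0.271
endloop
endfacet
facet normal -0.313 -0.560 0.767
outer loop
vertex -1.281 1.883 1.023
vertex -2.101 2.146 0.881
vertex -1.796 1.431 0.483
endloop
endfacet
facet normal -0.964 0.192 0.183
outer loop
vertex -2.101 2.146 0.881
vertex -2.078 2.804 0.309
vertex -2.289 2.001 0.041
endloop
endfacet
facet normal -0.264 0.849 -0.458
outer loop
vertex -2.078 2.804 0.309
vertex -1.244 2.949 0.097
vertex -1.759 2.497 -0.443
endloop
endfacet
facet normal 0.822 0.501 -0.270
outer loop
vertex -1.244 2.949 0.097
vertex -0.751 2.379 0.539
vertex -0.939 2.234 -0.301
endloop
endfacet
facet normal 0.110 -0.967 -0.229
outer loop
vertex -1.585 1.649 -0.336
vertex -0.962 1.576 0.271
vertex -1.796 1.431 0.483
endloop
endfacet
facet normal -0.561 -0.753 -0.345
outer loop
vertex -1.585 1.649 -0.336
vertex -1.796 1.431 0.483
vertex -2.289 2.001 0.041
endloop
endfacet
facet normal -0.542 -0.214 -0.813
outer loop
vertex -1.585 1.649 -0.336
vertex -2.289 2.001 0.041
vertex -1.759 2.497 -0.443
endloop
endfacet
facet normal 0.140 -0.096 -0.986
outer loop
vertex -1.585 1.649 -0.336
vertex -1.759 2.497 -0.443
vertex -0.939 2.234 -0.301
endloop
endfacet
facet normal 0.543 -0.562 -0.624
outer loop
vertex -1.585 1.649 -0.336
vertex -0.939 2.234 -0.301
vertex -0.962 1.576 0.271
endloop
endfacet
facet normal 0.264 -0.849 0.458
outer loop
vertex -1.796 1.431 0.483
vertex -0.962 1.576 0.271
vertex -1.281 1.883 1.023
endloop
endfacet
facet normal -0.822 -0.501 0.270
outer loop
vertex -2.289 2.001 0.041
vertex -1.796 1.431 0.483
vertex -2.101 2.146 0.881
endloop
endfacet
facet normal -0.791 0.370 -0.487
outer loop
vertex -1.759 2.497 -0.443
vertex -2.289 2.001 0.041
vertex -2.078 2.804 0.309
endloop
endfacet
facet normal 0.313 0.560 -0.767
outer loop
vertex -0.939 2.234 -0.301
vertex -1.759 2.497 -0.443
vertex -1.244 2.949 0.097
endloop
endfacet
facet normal 0.964 -0.192 -0.183
outer loop
vertex -0.962 1.576 0.271
vertex -0.939 2.234 -0.301
vertex -0.751 2.379 0.539
endloop
endfacet

endsolid


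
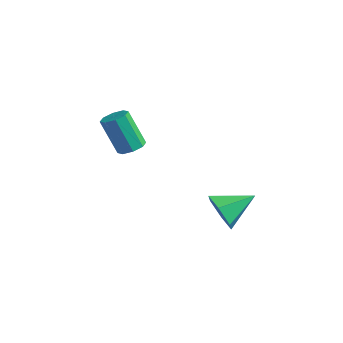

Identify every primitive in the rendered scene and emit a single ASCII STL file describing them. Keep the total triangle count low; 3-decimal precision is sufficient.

solid 
facet normal 0.475 0.029 -0.879
outer loop
vertex -0.299 -0.084 2.686
vertex -0.701 -0.581 2.452
vertex -0.73 0.098 2.459
endloop
endfacet
facet normal 0.294 0.936 0.192
outer loop
vertex -0.299 -0.084 2.686
vertex -0.73 0.098 2.459
vertex -1.218 -0.143 4.383
endloop
endfacet
facet normal 0.296 0.936 0.192
outer loop
vertex -1.218 -0.143 4.383
vertex -0.73 0.098 2.459
vertex -1.649 0.04 4.155
endloop
endfacet
facet normal -0.477 -0.030 0.878
outer loop
vertex -1.218 -0.143 4.383
vertex -1.649 0.04 4.155
vertex -1.619 -0.639 4.148
endloop
endfacet
facet normal 0.475 0.029 -0.879
outer loop
vertex -0.73 0.098 2.459
vertex -0.701 -0.581 2.452
vertex -1.144 -0.117 2.228
endloop
endfacet
facet normal -0.376 0.910 -0.173
outer loop
vertex -0.73 0.098 2.459
vertex -1.144 -0.117 2.228
vertex -1.649 0.04 4.155
endloop
endfacet
facet normal -0.376 0.910 -0.173
outer loop
vertex -1.649 0.04 4.155
vertex -1.144 -0.117 2.228
vertex -2.063 -0.175 3.924
endloop
endfacet
facet normal -0.475 -0.030 0.879
outer loop
vertex -1.649 0.04 4.155
vertex -2.063 -0.175 3.924
vertex -1.619 -0.639 4.148
endloop
endfacet
facet normal 0.476 0.030 -0.879
outer loop
vertex -1.144 -0.117 2.228
vertex -0.701 -0.581 2.452
vertex -1.298 -0.604 2.128
endloop
endfacet
facet normal -0.828 0.352 -0.437
outer loop
vertex -1.144 -0.117 2.228
vertex -1.298 -0.604 2.128
vertex -2.063 -0.175 3.924
endloop
endfacet
facet normal -0.828 0.352 -0.437
outer loop
vertex -2.063 -0.175 3.924
vertex -1.298 -0.604 2.128
vertex -2.217 -0.662 3.824
endloop
endfacet
facet normal -0.475 -0.030 0.879
outer loop
vertex -2.063 -0.175 3.924
vertex -2.217 -0.662 3.824
vertex -1.619 -0.639 4.148
endloop
endfacet
facet normal 0.476 0.032 -0.879
outer loop
vertex -1.298 -0.604 2.128
vertex -0.701 -0.581 2.452
vertex -1.102 -1.077 2.217
endloop
endfacet
facet normal -0.795 -0.413 -0.445
outer loop
vertex -1.298 -0.604 2.128
vertex -1.102 -1.077 2.217
vertex -2.217 -0.662 3.824
endloop
endfacet
facet normal -0.795 -0.413 -0.445
outer loop
vertex -2.217 -0.662 3.824
vertex -1.102 -1.077 2.217
vertex -2.021 -1.136 3.914
endloop
endfacet
facet normal -0.475 -0.030 0.879
outer loop
vertex -2.217 -0.662 3.824
vertex -2.021 -1.136 3.914
vertex -1.619 -0.639 4.148
endloop
endfacet
facet normal 0.477 0.030 -0.878
outer loop
vertex -1.102 -1.077 2.217
vertex -0.701 -0.581 2.452
vertex -0.671 -1.26 2.445
endloop
endfacet
facet normal -0.295 -0.936 -0.193
outer loop
vertex -1.102 -1.077 2.217
vertex -0.671 -1.26 2.445
vertex -2.021 -1.136 3.914
endloop
endfacet
facet normal -0.294 -0.936 -0.192
outer loop
vertex -2.021 -1.136 3.914
vertex -0.671 -1.26 2.445
vertex -1.59 -1.318 4.141
endloop
endfacet
facet normal -0.475 -0.029 0.879
outer loop
vertex -2.021 -1.136 3.914
vertex -1.59 -1.318 4.141
vertex -1.619 -0.639 4.148
endloop
endfacet
facet normal 0.475 0.030 -0.879
outer loop
vertex -0.671 -1.26 2.445
vertex -0.701 -0.581 2.452
vertex -0.257 -1.045 2.676
endloop
endfacet
facet normal 0.376 -0.910 0.173
outer loop
vertex -0.671 -1.26 2.445
vertex -0.257 -1.045 2.676
vertex -1.59 -1.318 4.141
endloop
endfacet
facet normal 0.376 -0.910 0.173
outer loop
vertex -1.59 -1.318 4.141
vertex -0.257 -1.045 2.676
vertex -1.176 -1.103 4.372
endloop
endfacet
facet normal -0.475 -0.029 0.879
outer loop
vertex -1.59 -1.318 4.141
vertex -1.176 -1.103 4.372
vertex -1.619 -0.639 4.148
endloop
endfacet
facet normal 0.475 0.030 -0.879
outer loop
vertex -0.257 -1.045 2.676
vertex -0.701 -0.581 2.452
vertex -0.103 -0.558 2.776
endloop
endfacet
facet normal 0.828 -0.352 0.437
outer loop
vertex -0.257 -1.045 2.676
vertex -0.103 -0.558 2.776
vertex -1.176 -1.103 4.372
endloop
endfacet
facet normal 0.828 -0.352 0.437
outer loop
vertex -1.176 -1.103 4.372
vertex -0.103 -0.558 2.776
vertex -1.022 -0.616 4.472
endloop
endfacet
facet normal -0.476 -0.030 0.879
outer loop
vertex -1.176 -1.103 4.372
vertex -1.022 -0.616 4.472
vertex -1.619 -0.639 4.148
endloop
endfacet
facet normal 0.475 0.030 -0.879
outer loop
vertex -0.103 -0.558 2.776
vertex -0.701 -0.581 2.452
vertex -0.299 -0.084 2.686
endloop
endfacet
facet normal 0.795 0.413 0.445
outer loop
vertex -0.103 -0.558 2.776
vertex -0.299 -0.084 2.686
vertex -1.022 -0.616 4.472
endloop
endfacet
facet normal 0.795 0.413 0.445
outer loop
vertex -1.022 -0.616 4.472
vertex -0.299 -0.084 2.686
vertex -1.218 -0.143 4.383
endloop
endfacet
facet normal -0.476 -0.032 0.879
outer loop
vertex -1.022 -0.616 4.472
vertex -1.218 -0.143 4.383
vertex -1.619 -0.639 4.148
endloop
endfacet
facet normal -0.478 -0.801 -0.360
outer loop
vertex 2.955 1.885 -2.969
vertex 2.34 1.853 -2.081
vertex 2.022 2.428 -2.938
endloop
endfacet
facet normal 0.358 0.652 -0.668
outer loop
vertex 2.955 1.885 -2.969
vertex 2.022 2.428 -2.938
vertex 3.22 3.327 -1.419
endloop
endfacet
facet normal -0.478 -0.801 -0.360
outer loop
vertex 2.022 2.428 -2.938
vertex 2.34 1.853 -2.081
vertex 1.407 2.396 -2.051
endloop
endfacet
facet normal -0.380 0.896 -0.231
outer loop
vertex 2.022 2.428 -2.938
vertex 1.407 2.396 -2.051
vertex 3.22 3.327 -1.419
endloop
endfacet
facet normal -0.478 -0.801 -0.360
outer loop
vertex 1.407 2.396 -2.051
vertex 2.34 1.853 -2.081
vertex 1.725 1.821 -1.194
endloop
endfacet
facet normal -0.521 0.607 0.600
outer loop
vertex 1.407 2.396 -2.051
vertex 1.725 1.821 -1.194
vertex 3.22 3.327 -1.419
endloop
endfacet
facet normal -0.478 -0.801 -0.360
outer loop
vertex 1.725 1.821 -1.194
vertex 2.34 1.853 -2.081
vertex 2.658 1.278 -1.224
endloop
endfacet
facet normal 0.075 0.074 0.994
outer loop
vertex 1.725 1.821 -1.194
vertex 2.658 1.278 -1.224
vertex 3.22 3.327 -1.419
endloop
endfacet
facet normal -0.478 -0.801 -0.360
outer loop
vertex 2.658 1.278 -1.224
vertex 2.34 1.853 -2.081
vertex 3.273 1.31 -2.112
endloop
endfacet
facet normal 0.813 -0.170 0.557
outer loop
vertex 2.658 1.278 -1.224
vertex 3.273 1.31 -2.112
vertex 3.22 3.327 -1.419
endloop
endfacet
facet normal -0.478 -0.801 -0.360
outer loop
vertex 3.273 1.31 -2.112
vertex 2.34 1.853 -2.081
vertex 2.955 1.885 -2.969
endloop
endfacet
facet normal 0.954 0.119 -0.274
outer loop
vertex 3.273 1.31 -2.112
vertex 2.955 1.885 -2.969
vertex 3.22 3.327 -1.419
endloop
endfacet

endsolid


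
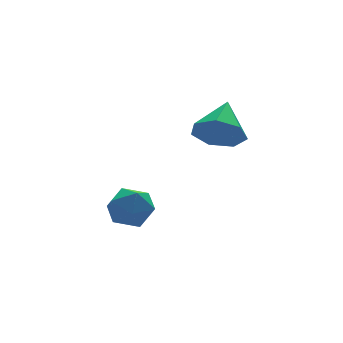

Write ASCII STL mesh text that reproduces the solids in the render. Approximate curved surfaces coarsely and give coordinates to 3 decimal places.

solid 
facet normal -0.467 -0.532 0.706
outer loop
vertex -1.063 -3.232 -1.335
vertex -0.799 -3.77 -1.566
vertex -0.496 -3.433 -1.112
endloop
endfacet
facet normal -0.323 0.128 0.938
outer loop
vertex -1.063 -3.232 -1.335
vertex -0.496 -3.433 -1.112
vertex -0.592 -2.81 -1.23
endloop
endfacet
facet normal -0.639 0.590 0.495
outer loop
vertex -1.063 -3.232 -1.335
vertex -0.592 -2.81 -1.23
vertex -0.955 -2.761 -1.757
endloop
endfacet
facet normal -0.977 0.213 -0.012
outer loop
vertex -1.063 -3.232 -1.335
vertex -0.955 -2.761 -1.757
vertex -1.082 -3.355 -1.965
endloop
endfacet
facet normal -0.870 -0.478 0.120
outer loop
vertex -1.063 -3.232 -1.335
vertex -1.082 -3.355 -1.965
vertex -0.799 -3.77 -1.566
endloop
endfacet
facet normal 0.380 0.228 0.896
outer loop
vertex -0.592 -2.81 -1.23
vertex -0.496 -3.433 -1.112
vertex -0.038 -3.085 -1.395
endloop
endfacet
facet normal 0.151 -0.839 0.522
outer loop
vertex -0.496 -3.433 -1.112
vertex -0.799 -3.77 -1.566
vertex -0.165 -3.679 -1.603
endloop
endfacet
facet normal -0.501 -0.753 -0.427
outer loop
vertex -0.799 -3.77 -1.566
vertex -1.082 -3.355 -1.965
vertex -0.528 -3.63 -2.13
endloop
endfacet
facet normal -0.675 0.368 -0.639
outer loop
vertex -1.082 -3.355 -1.965
vertex -0.955 -2.761 -1.757
vertex -0.624 -3.007 -2.248
endloop
endfacet
facet normal -0.129 0.975 0.180
outer loop
vertex -0.955 -2.761 -1.757
vertex -0.592 -2.81 -1.23
vertex -0.321 -2.67 -1.794
endloop
endfacet
facet normal 0.977 -0.213 0.012
outer loop
vertex -0.057 -3.208 -2.025
vertex -0.038 -3.085 -1.395
vertex -0.165 -3.679 -1.603
endloop
endfacet
facet normal 0.639 -0.590 -0.495
outer loop
vertex -0.057 -3.208 -2.025
vertex -0.165 -3.679 -1.603
vertex -0.528 -3.63 -2.13
endloop
endfacet
facet normal 0.323 -0.128 -0.938
outer loop
vertex -0.057 -3.208 -2.025
vertex -0.528 -3.63 -2.13
vertex -0.624 -3.007 -2.248
endloop
endfacet
facet normal 0.467 0.532 -0.706
outer loop
vertex -0.057 -3.208 -2.025
vertex -0.624 -3.007 -2.248
vertex -0.321 -2.67 -1.794
endloop
endfacet
facet normal 0.870 0.478 -0.120
outer loop
vertex -0.057 -3.208 -2.025
vertex -0.321 -2.67 -1.794
vertex -0.038 -3.085 -1.395
endloop
endfacet
facet normal 0.675 -0.368 0.639
outer loop
vertex -0.165 -3.679 -1.603
vertex -0.038 -3.085 -1.395
vertex -0.496 -3.433 -1.112
endloop
endfacet
facet normal 0.129 -0.975 -0.180
outer loop
vertex -0.528 -3.63 -2.13
vertex -0.165 -3.679 -1.603
vertex -0.799 -3.77 -1.566
endloop
endfacet
facet normal -0.380 -0.228 -0.896
outer loop
vertex -0.624 -3.007 -2.248
vertex -0.528 -3.63 -2.13
vertex -1.082 -3.355 -1.965
endloop
endfacet
facet normal -0.151 0.839 -0.522
outer loop
vertex -0.321 -2.67 -1.794
vertex -0.624 -3.007 -2.248
vertex -0.955 -2.761 -1.757
endloop
endfacet
facet normal 0.501 0.753 0.427
outer loop
vertex -0.038 -3.085 -1.395
vertex -0.321 -2.67 -1.794
vertex -0.592 -2.81 -1.23
endloop
endfacet
facet normal -0.557 -0.664 -0.499
outer loop
vertex 2.631 -2.318 -0.799
vertex 2.19 -2.365 -0.244
vertex 2.158 -1.922 -0.798
endloop
endfacet
facet normal 0.541 0.648 -0.536
outer loop
vertex 2.631 -2.318 -0.799
vertex 2.158 -1.922 -0.798
vertex 2.87 -1.555 0.364
endloop
endfacet
facet normal -0.557 -0.664 -0.499
outer loop
vertex 2.158 -1.922 -0.798
vertex 2.19 -2.365 -0.244
vertex 1.71 -1.86 -0.38
endloop
endfacet
facet normal -0.096 0.965 -0.246
outer loop
vertex 2.158 -1.922 -0.798
vertex 1.71 -1.86 -0.38
vertex 2.87 -1.555 0.364
endloop
endfacet
facet normal -0.557 -0.664 -0.499
outer loop
vertex 1.71 -1.86 -0.38
vertex 2.19 -2.365 -0.244
vertex 1.623 -2.178 0.14
endloop
endfacet
facet normal -0.466 0.787 0.404
outer loop
vertex 1.71 -1.86 -0.38
vertex 1.623 -2.178 0.14
vertex 2.87 -1.555 0.364
endloop
endfacet
facet normal -0.557 -0.664 -0.499
outer loop
vertex 1.623 -2.178 0.14
vertex 2.19 -2.365 -0.244
vertex 1.963 -2.637 0.371
endloop
endfacet
facet normal -0.291 0.250 0.924
outer loop
vertex 1.623 -2.178 0.14
vertex 1.963 -2.637 0.371
vertex 2.87 -1.555 0.364
endloop
endfacet
facet normal -0.557 -0.663 -0.499
outer loop
vertex 1.963 -2.637 0.371
vertex 2.19 -2.365 -0.244
vertex 2.474 -2.891 0.138
endloop
endfacet
facet normal 0.299 -0.245 0.922
outer loop
vertex 1.963 -2.637 0.371
vertex 2.474 -2.891 0.138
vertex 2.87 -1.555 0.364
endloop
endfacet
facet normal -0.557 -0.663 -0.499
outer loop
vertex 2.474 -2.891 0.138
vertex 2.19 -2.365 -0.244
vertex 2.771 -2.749 -0.382
endloop
endfacet
facet normal 0.857 -0.322 0.402
outer loop
vertex 2.474 -2.891 0.138
vertex 2.771 -2.749 -0.382
vertex 2.87 -1.555 0.364
endloop
endfacet
facet normal -0.557 -0.664 -0.499
outer loop
vertex 2.771 -2.749 -0.382
vertex 2.19 -2.365 -0.244
vertex 2.631 -2.318 -0.799
endloop
endfacet
facet normal 0.966 0.074 -0.247
outer loop
vertex 2.771 -2.749 -0.382
vertex 2.631 -2.318 -0.799
vertex 2.87 -1.555 0.364
endloop
endfacet

endsolid


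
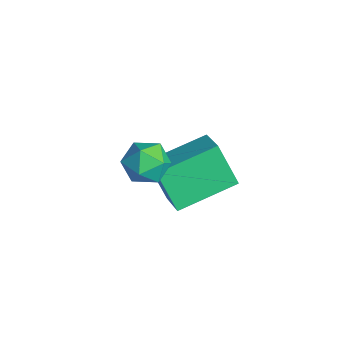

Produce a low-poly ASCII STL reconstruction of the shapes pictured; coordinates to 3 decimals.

solid 
facet normal 0.227 0.371 0.901
outer loop
vertex -1.592 0.445 3.743
vertex -1.318 -0.208 3.943
vertex -0.881 0.292 3.627
endloop
endfacet
facet normal 0.255 0.880 0.401
outer loop
vertex -1.592 0.445 3.743
vertex -0.881 0.292 3.627
vertex -1.272 0.641 3.11
endloop
endfacet
facet normal -0.386 0.918 0.089
outer loop
vertex -1.592 0.445 3.743
vertex -1.272 0.641 3.11
vertex -1.951 0.356 3.106
endloop
endfacet
facet normal -0.810 0.432 0.396
outer loop
vertex -1.592 0.445 3.743
vertex -1.951 0.356 3.106
vertex -1.979 -0.169 3.622
endloop
endfacet
facet normal -0.430 0.094 0.898
outer loop
vertex -1.592 0.445 3.743
vertex -1.979 -0.169 3.622
vertex -1.318 -0.208 3.943
endloop
endfacet
facet normal 0.729 0.679 -0.093
outer loop
vertex -1.272 0.641 3.11
vertex -0.881 0.292 3.627
vertex -0.801 0.109 2.918
endloop
endfacet
facet normal 0.683 -0.145 0.716
outer loop
vertex -0.881 0.292 3.627
vertex -1.318 -0.208 3.943
vertex -0.829 -0.416 3.434
endloop
endfacet
facet normal -0.380 -0.593 0.710
outer loop
vertex -1.318 -0.208 3.943
vertex -1.979 -0.169 3.622
vertex -1.508 -0.701 3.43
endloop
endfacet
facet normal -0.994 -0.046 -0.100
outer loop
vertex -1.979 -0.169 3.622
vertex -1.951 0.356 3.106
vertex -1.899 -0.352 2.913
endloop
endfacet
facet normal -0.307 0.740 -0.598
outer loop
vertex -1.951 0.356 3.106
vertex -1.272 0.641 3.11
vertex -1.462 0.148 2.597
endloop
endfacet
facet normal 0.810 -0.432 -0.396
outer loop
vertex -1.188 -0.505 2.797
vertex -0.801 0.109 2.918
vertex -0.829 -0.416 3.434
endloop
endfacet
facet normal 0.386 -0.918 -0.089
outer loop
vertex -1.188 -0.505 2.797
vertex -0.829 -0.416 3.434
vertex -1.508 -0.701 3.43
endloop
endfacet
facet normal -0.255 -0.880 -0.401
outer loop
vertex -1.188 -0.505 2.797
vertex -1.508 -0.701 3.43
vertex -1.899 -0.352 2.913
endloop
endfacet
facet normal -0.227 -0.371 -0.901
outer loop
vertex -1.188 -0.505 2.797
vertex -1.899 -0.352 2.913
vertex -1.462 0.148 2.597
endloop
endfacet
facet normal 0.430 -0.094 -0.898
outer loop
vertex -1.188 -0.505 2.797
vertex -1.462 0.148 2.597
vertex -0.801 0.109 2.918
endloop
endfacet
facet normal 0.994 0.046 0.100
outer loop
vertex -0.829 -0.416 3.434
vertex -0.801 0.109 2.918
vertex -0.881 0.292 3.627
endloop
endfacet
facet normal 0.307 -0.740 0.598
outer loop
vertex -1.508 -0.701 3.43
vertex -0.829 -0.416 3.434
vertex -1.318 -0.208 3.943
endloop
endfacet
facet normal -0.729 -0.679 0.093
outer loop
vertex -1.899 -0.352 2.913
vertex -1.508 -0.701 3.43
vertex -1.979 -0.169 3.622
endloop
endfacet
facet normal -0.683 0.145 -0.716
outer loop
vertex -1.462 0.148 2.597
vertex -1.899 -0.352 2.913
vertex -1.951 0.356 3.106
endloop
endfacet
facet normal 0.380 0.593 -0.710
outer loop
vertex -0.801 0.109 2.918
vertex -1.462 0.148 2.597
vertex -1.272 0.641 3.11
endloop
endfacet
facet normal -0.886 0.064 -0.460
outer loop
vertex -3.787 0.79 0.598
vertex -3.909 2.652 1.091
vertex -3.111 1.166 -0.652
endloop
endfacet
facet normal 0.063 -0.965 -0.256
outer loop
vertex -2.031 1.088 -0.091
vertex -3.787 0.79 0.598
vertex -3.111 1.166 -0.652
endloop
endfacet
facet normal -0.886 0.064 -0.460
outer loop
vertex -3.111 1.166 -0.652
vertex -3.909 2.652 1.091
vertex -3.233 3.028 -0.159
endloop
endfacet
facet normal 0.460 0.255 -0.850
outer loop
vertex -3.233 3.028 -0.159
vertex -2.031 1.088 -0.091
vertex -3.111 1.166 -0.652
endloop
endfacet
facet normal -0.460 -0.255 0.850
outer loop
vertex -3.787 0.79 0.598
vertex -2.829 2.574 1.652
vertex -3.909 2.652 1.091
endloop
endfacet
facet normal 0.063 -0.965 -0.256
outer loop
vertex -2.707 0.712 1.159
vertex -3.787 0.79 0.598
vertex -2.031 1.088 -0.091
endloop
endfacet
facet normal -0.460 -0.255 0.850
outer loop
vertex -2.707 0.712 1.159
vertex -2.829 2.574 1.652
vertex -3.787 0.79 0.598
endloop
endfacet
facet normal -0.063 0.965 0.256
outer loop
vertex -3.909 2.652 1.091
vertex -2.829 2.574 1.652
vertex -3.233 3.028 -0.159
endloop
endfacet
facet normal 0.460 0.255 -0.850
outer loop
vertex -2.153 2.95 0.402
vertex -2.031 1.088 -0.091
vertex -3.233 3.028 -0.159
endloop
endfacet
facet normal -0.063 0.965 0.256
outer loop
vertex -3.233 3.028 -0.159
vertex -2.829 2.574 1.652
vertex -2.153 2.95 0.402
endloop
endfacet
facet normal 0.886 -0.064 0.460
outer loop
vertex -2.153 2.95 0.402
vertex -2.707 0.712 1.159
vertex -2.031 1.088 -0.091
endloop
endfacet
facet normal 0.886 -0.064 0.460
outer loop
vertex -2.829 2.574 1.652
vertex -2.707 0.712 1.159
vertex -2.153 2.95 0.402
endloop
endfacet

endsolid


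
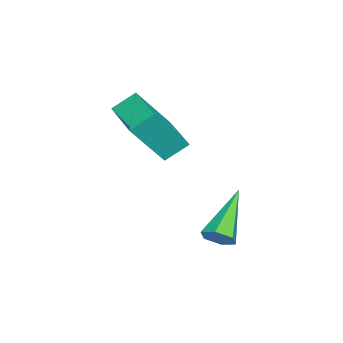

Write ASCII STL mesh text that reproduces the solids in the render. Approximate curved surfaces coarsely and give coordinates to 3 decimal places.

solid 
facet normal -0.413 0.444 -0.795
outer loop
vertex -0.446 1.098 1.21
vertex 1.013 2.175 1.054
vertex -0.018 0.432 0.616
endloop
endfacet
facet normal -0.802 -0.592 0.086
outer loop
vertex 0.787 -0.435 2.166
vertex -0.446 1.098 1.21
vertex -0.018 0.432 0.616
endloop
endfacet
facet normal -0.412 0.444 -0.796
outer loop
vertex -0.018 0.432 0.616
vertex 1.013 2.175 1.054
vertex 1.441 1.508 0.46
endloop
endfacet
facet normal 0.432 -0.673 -0.601
outer loop
vertex 1.441 1.508 0.46
vertex 0.787 -0.435 2.166
vertex -0.018 0.432 0.616
endloop
endfacet
facet normal -0.432 0.673 0.601
outer loop
vertex -0.446 1.098 1.21
vertex 1.818 1.308 2.604
vertex 1.013 2.175 1.054
endloop
endfacet
facet normal -0.802 -0.591 0.086
outer loop
vertex 0.359 0.232 2.76
vertex -0.446 1.098 1.21
vertex 0.787 -0.435 2.166
endloop
endfacet
facet normal -0.432 0.673 0.600
outer loop
vertex 0.359 0.232 2.76
vertex 1.818 1.308 2.604
vertex -0.446 1.098 1.21
endloop
endfacet
facet normal 0.802 0.591 -0.086
outer loop
vertex 1.013 2.175 1.054
vertex 1.818 1.308 2.604
vertex 1.441 1.508 0.46
endloop
endfacet
facet normal 0.432 -0.673 -0.600
outer loop
vertex 2.246 0.642 2.01
vertex 0.787 -0.435 2.166
vertex 1.441 1.508 0.46
endloop
endfacet
facet normal 0.802 0.592 -0.086
outer loop
vertex 1.441 1.508 0.46
vertex 1.818 1.308 2.604
vertex 2.246 0.642 2.01
endloop
endfacet
facet normal 0.413 -0.444 0.796
outer loop
vertex 2.246 0.642 2.01
vertex 0.359 0.232 2.76
vertex 0.787 -0.435 2.166
endloop
endfacet
facet normal 0.413 -0.444 0.795
outer loop
vertex 1.818 1.308 2.604
vertex 0.359 0.232 2.76
vertex 2.246 0.642 2.01
endloop
endfacet
facet normal 0.797 -0.083 -0.598
outer loop
vertex 3.099 3.597 -1.471
vertex 2.745 3.602 -1.944
vertex 2.958 4.109 -1.73
endloop
endfacet
facet normal 0.352 0.498 0.792
outer loop
vertex 3.099 3.597 -1.471
vertex 2.958 4.109 -1.73
vertex 1.055 3.778 -0.676
endloop
endfacet
facet normal 0.798 -0.083 -0.597
outer loop
vertex 2.958 4.109 -1.73
vertex 2.745 3.602 -1.944
vertex 2.605 4.113 -2.202
endloop
endfacet
facet normal -0.118 0.988 0.097
outer loop
vertex 2.958 4.109 -1.73
vertex 2.605 4.113 -2.202
vertex 1.055 3.778 -0.676
endloop
endfacet
facet normal 0.797 -0.084 -0.598
outer loop
vertex 2.605 4.113 -2.202
vertex 2.745 3.602 -1.944
vertex 2.391 3.606 -2.416
endloop
endfacet
facet normal -0.657 0.511 -0.555
outer loop
vertex 2.605 4.113 -2.202
vertex 2.391 3.606 -2.416
vertex 1.055 3.778 -0.676
endloop
endfacet
facet normal 0.797 -0.083 -0.598
outer loop
vertex 2.391 3.606 -2.416
vertex 2.745 3.602 -1.944
vertex 2.532 3.095 -2.157
endloop
endfacet
facet normal -0.726 -0.460 -0.512
outer loop
vertex 2.391 3.606 -2.416
vertex 2.532 3.095 -2.157
vertex 1.055 3.778 -0.676
endloop
endfacet
facet normal 0.798 -0.084 -0.597
outer loop
vertex 2.532 3.095 -2.157
vertex 2.745 3.602 -1.944
vertex 2.885 3.09 -1.685
endloop
endfacet
facet normal -0.257 -0.949 0.182
outer loop
vertex 2.532 3.095 -2.157
vertex 2.885 3.09 -1.685
vertex 1.055 3.778 -0.676
endloop
endfacet
facet normal 0.797 -0.084 -0.598
outer loop
vertex 2.885 3.09 -1.685
vertex 2.745 3.602 -1.944
vertex 3.099 3.597 -1.471
endloop
endfacet
facet normal 0.283 -0.472 0.835
outer loop
vertex 2.885 3.09 -1.685
vertex 3.099 3.597 -1.471
vertex 1.055 3.778 -0.676
endloop
endfacet

endsolid


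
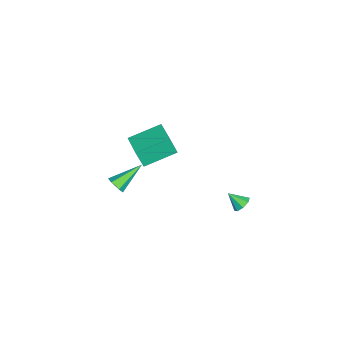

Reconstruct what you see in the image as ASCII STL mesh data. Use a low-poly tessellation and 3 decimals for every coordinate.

solid 
facet normal -0.908 -0.400 -0.125
outer loop
vertex 3.143 -2.477 4.076
vertex 2.315 -0.789 4.696
vertex 3.12 -2.059 2.908
endloop
endfacet
facet normal 0.419 -0.852 -0.313
outer loop
vertex 4.545 -1.431 3.104
vertex 3.143 -2.477 4.076
vertex 3.12 -2.059 2.908
endloop
endfacet
facet normal -0.908 -0.400 -0.125
outer loop
vertex 3.12 -2.059 2.908
vertex 2.315 -0.789 4.696
vertex 2.291 -0.371 3.528
endloop
endfacet
facet normal -0.019 0.337 -0.941
outer loop
vertex 2.291 -0.371 3.528
vertex 4.545 -1.431 3.104
vertex 3.12 -2.059 2.908
endloop
endfacet
facet normal 0.019 -0.337 0.941
outer loop
vertex 3.143 -2.477 4.076
vertex 3.74 -0.161 4.892
vertex 2.315 -0.789 4.696
endloop
endfacet
facet normal 0.418 -0.852 -0.314
outer loop
vertex 4.569 -1.849 4.272
vertex 3.143 -2.477 4.076
vertex 4.545 -1.431 3.104
endloop
endfacet
facet normal 0.019 -0.337 0.941
outer loop
vertex 4.569 -1.849 4.272
vertex 3.74 -0.161 4.892
vertex 3.143 -2.477 4.076
endloop
endfacet
facet normal -0.419 0.852 0.314
outer loop
vertex 2.315 -0.789 4.696
vertex 3.74 -0.161 4.892
vertex 2.291 -0.371 3.528
endloop
endfacet
facet normal -0.019 0.337 -0.941
outer loop
vertex 3.717 0.257 3.724
vertex 4.545 -1.431 3.104
vertex 2.291 -0.371 3.528
endloop
endfacet
facet normal -0.418 0.852 0.313
outer loop
vertex 2.291 -0.371 3.528
vertex 3.74 -0.161 4.892
vertex 3.717 0.257 3.724
endloop
endfacet
facet normal 0.908 0.400 0.124
outer loop
vertex 3.717 0.257 3.724
vertex 4.569 -1.849 4.272
vertex 4.545 -1.431 3.104
endloop
endfacet
facet normal 0.908 0.400 0.125
outer loop
vertex 3.74 -0.161 4.892
vertex 4.569 -1.849 4.272
vertex 3.717 0.257 3.724
endloop
endfacet
facet normal 0.168 0.733 -0.659
outer loop
vertex 3.273 3.481 -1.682
vertex 2.721 3.675 -1.607
vertex 3.241 3.786 -1.351
endloop
endfacet
facet normal 0.802 -0.399 0.445
outer loop
vertex 3.273 3.481 -1.682
vertex 3.241 3.786 -1.351
vertex 2.539 2.885 -0.893
endloop
endfacet
facet normal 0.169 0.732 -0.660
outer loop
vertex 3.241 3.786 -1.351
vertex 2.721 3.675 -1.607
vertex 2.904 4.027 -1.17
endloop
endfacet
facet normal 0.500 0.050 0.865
outer loop
vertex 3.241 3.786 -1.351
vertex 2.904 4.027 -1.17
vertex 2.539 2.885 -0.893
endloop
endfacet
facet normal 0.169 0.732 -0.660
outer loop
vertex 2.904 4.027 -1.17
vertex 2.721 3.675 -1.607
vertex 2.46 4.062 -1.245
endloop
endfacet
facet normal -0.139 0.275 0.951
outer loop
vertex 2.904 4.027 -1.17
vertex 2.46 4.062 -1.245
vertex 2.539 2.885 -0.893
endloop
endfacet
facet normal 0.167 0.731 -0.661
outer loop
vertex 2.46 4.062 -1.245
vertex 2.721 3.675 -1.607
vertex 2.169 3.87 -1.531
endloop
endfacet
facet normal -0.741 0.146 0.656
outer loop
vertex 2.46 4.062 -1.245
vertex 2.169 3.87 -1.531
vertex 2.539 2.885 -0.893
endloop
endfacet
facet normal 0.168 0.732 -0.660
outer loop
vertex 2.169 3.87 -1.531
vertex 2.721 3.675 -1.607
vertex 2.201 3.564 -1.862
endloop
endfacet
facet normal -0.954 -0.261 0.149
outer loop
vertex 2.169 3.87 -1.531
vertex 2.201 3.564 -1.862
vertex 2.539 2.885 -0.893
endloop
endfacet
facet normal 0.168 0.731 -0.661
outer loop
vertex 2.201 3.564 -1.862
vertex 2.721 3.675 -1.607
vertex 2.537 3.323 -2.043
endloop
endfacet
facet normal -0.653 -0.708 -0.269
outer loop
vertex 2.201 3.564 -1.862
vertex 2.537 3.323 -2.043
vertex 2.539 2.885 -0.893
endloop
endfacet
facet normal 0.166 0.732 -0.661
outer loop
vertex 2.537 3.323 -2.043
vertex 2.721 3.675 -1.607
vertex 2.981 3.289 -1.969
endloop
endfacet
facet normal -0.012 -0.934 -0.356
outer loop
vertex 2.537 3.323 -2.043
vertex 2.981 3.289 -1.969
vertex 2.539 2.885 -0.893
endloop
endfacet
facet normal 0.168 0.732 -0.660
outer loop
vertex 2.981 3.289 -1.969
vertex 2.721 3.675 -1.607
vertex 3.273 3.481 -1.682
endloop
endfacet
facet normal 0.589 -0.806 -0.060
outer loop
vertex 2.981 3.289 -1.969
vertex 3.273 3.481 -1.682
vertex 2.539 2.885 -0.893
endloop
endfacet
facet normal 0.548 -0.673 -0.497
outer loop
vertex 0.209 -3.925 -3.209
vertex -0.046 -3.739 -3.742
vertex 0.472 -3.469 -3.536
endloop
endfacet
facet normal 0.556 0.248 0.793
outer loop
vertex 0.209 -3.925 -3.209
vertex 0.472 -3.469 -3.536
vertex -1.154 -2.381 -2.738
endloop
endfacet
facet normal 0.548 -0.673 -0.497
outer loop
vertex 0.472 -3.469 -3.536
vertex -0.046 -3.739 -3.742
vertex 0.217 -3.283 -4.069
endloop
endfacet
facet normal 0.563 0.827 0.019
outer loop
vertex 0.472 -3.469 -3.536
vertex 0.217 -3.283 -4.069
vertex -1.154 -2.381 -2.738
endloop
endfacet
facet normal 0.549 -0.673 -0.496
outer loop
vertex 0.217 -3.283 -4.069
vertex -0.046 -3.739 -3.742
vertex -0.301 -3.553 -4.276
endloop
endfacet
facet normal -0.133 0.751 -0.646
outer loop
vertex 0.217 -3.283 -4.069
vertex -0.301 -3.553 -4.276
vertex -1.154 -2.381 -2.738
endloop
endfacet
facet normal 0.548 -0.673 -0.496
outer loop
vertex -0.301 -3.553 -4.276
vertex -0.046 -3.739 -3.742
vertex -0.565 -4.009 -3.949
endloop
endfacet
facet normal -0.837 0.098 -0.539
outer loop
vertex -0.301 -3.553 -4.276
vertex -0.565 -4.009 -3.949
vertex -1.154 -2.381 -2.738
endloop
endfacet
facet normal 0.548 -0.673 -0.497
outer loop
vertex -0.565 -4.009 -3.949
vertex -0.046 -3.739 -3.742
vertex -0.309 -4.195 -3.415
endloop
endfacet
facet normal -0.844 -0.481 0.237
outer loop
vertex -0.565 -4.009 -3.949
vertex -0.309 -4.195 -3.415
vertex -1.154 -2.381 -2.738
endloop
endfacet
facet normal 0.548 -0.673 -0.497
outer loop
vertex -0.309 -4.195 -3.415
vertex -0.046 -3.739 -3.742
vertex 0.209 -3.925 -3.209
endloop
endfacet
facet normal -0.147 -0.405 0.902
outer loop
vertex -0.309 -4.195 -3.415
vertex 0.209 -3.925 -3.209
vertex -1.154 -2.381 -2.738
endloop
endfacet

endsolid
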